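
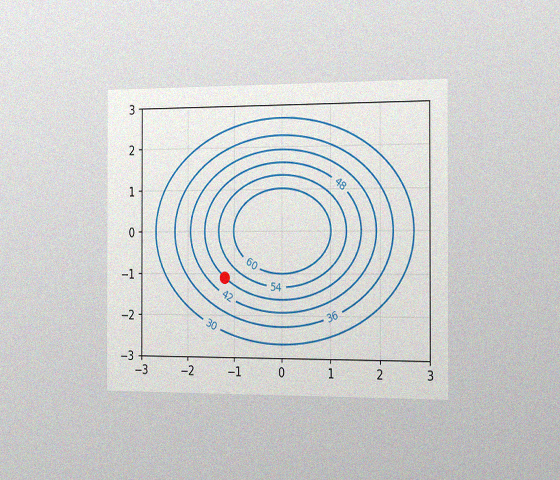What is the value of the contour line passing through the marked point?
48

The chart is viewed slightly from the right, with some photo noise. The marked point sits on the contour labelled 48.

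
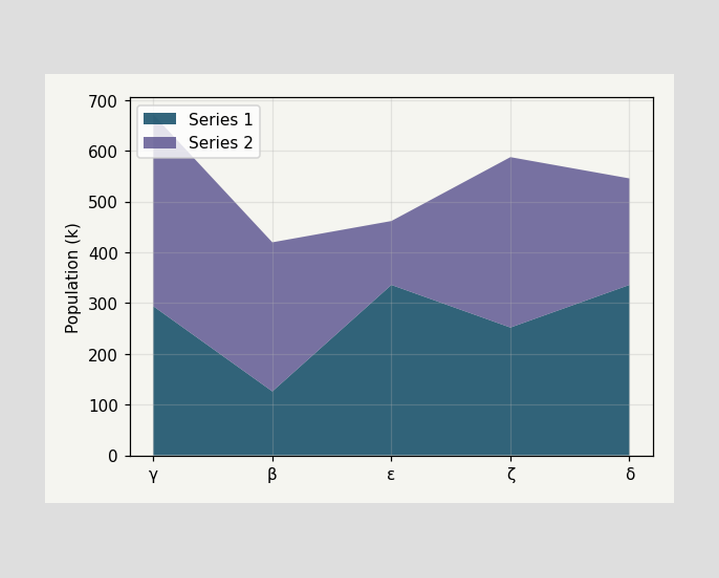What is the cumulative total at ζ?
The stacked total at ζ reaches 588k.

588k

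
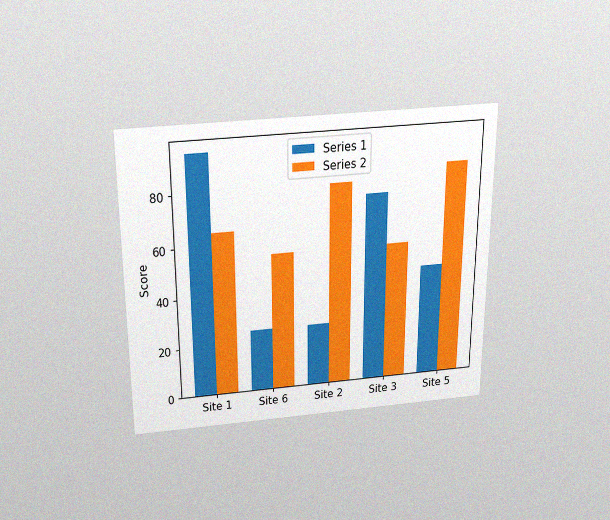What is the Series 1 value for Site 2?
25

The chart is viewed slightly from above, with some photo noise. The Series 1 bar at Site 2 reaches 25 on the y-axis.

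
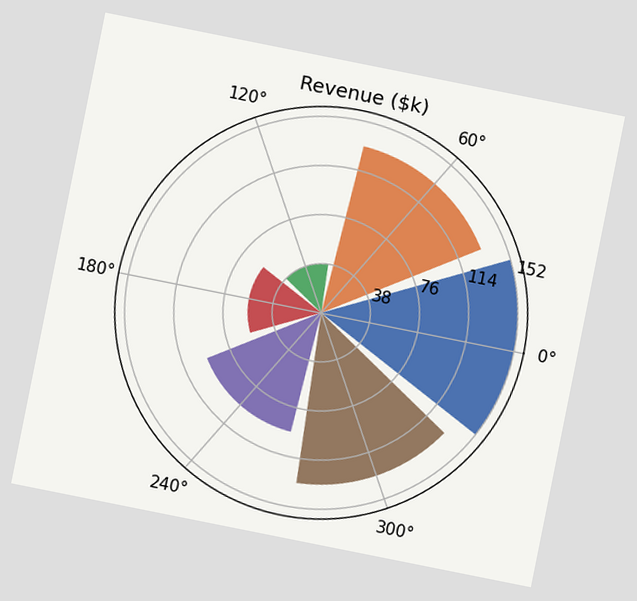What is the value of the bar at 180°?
$57k

The chart is tilted about 11° clockwise. The bar at 180° reaches $57k on the radial axis.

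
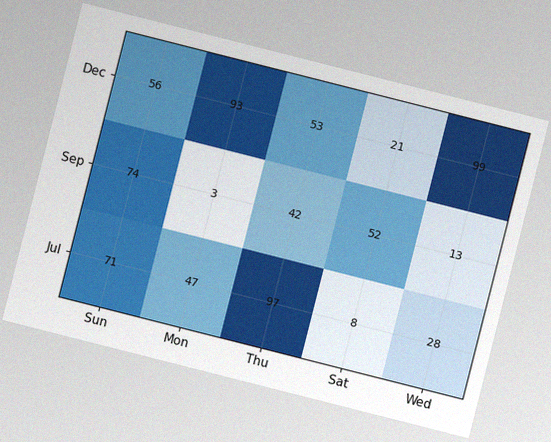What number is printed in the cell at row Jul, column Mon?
The chart is tilted about 14° clockwise, with some photo noise. The (Jul, Mon) cell reads 47.

47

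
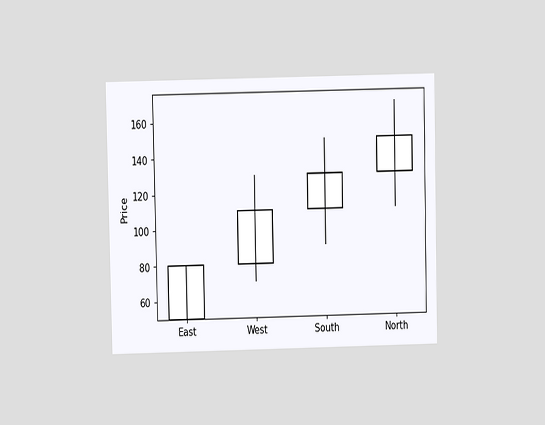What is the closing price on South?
The chart is viewed at a slight angle. The South candle closes at 130.

130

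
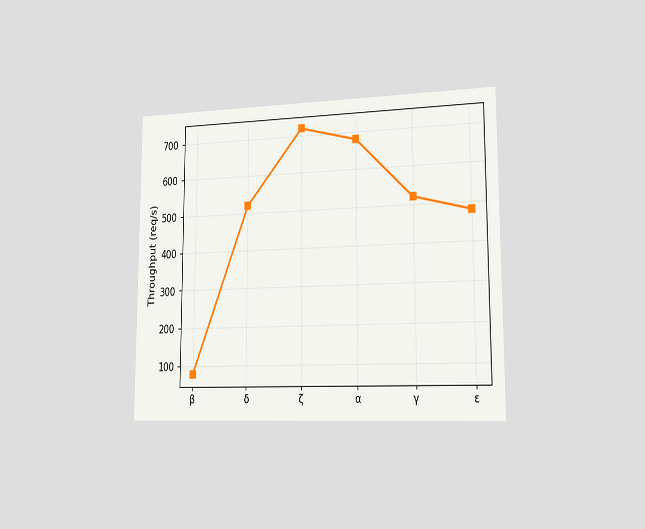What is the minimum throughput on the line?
80req/s

The chart is viewed slightly from the right. The lowest point is at β, and reading across to the y-axis gives 80req/s.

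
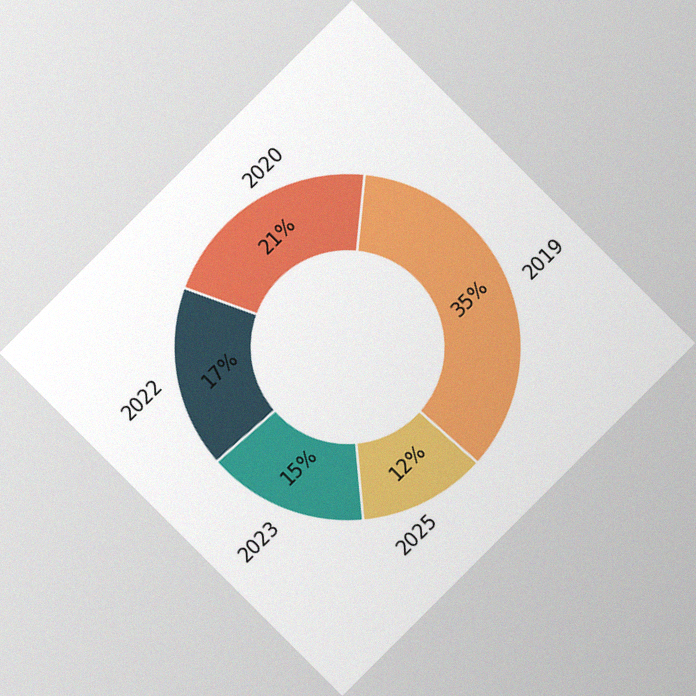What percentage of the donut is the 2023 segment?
15%

The chart is tilted about 45° counter-clockwise, with some photo noise. The 2023 segment takes up 15% of the ring.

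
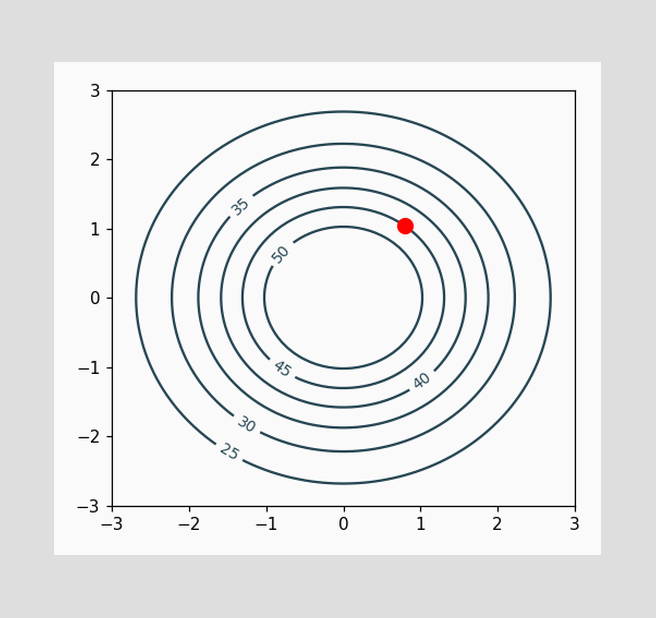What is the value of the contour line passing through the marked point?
45

The marked point sits on the contour labelled 45.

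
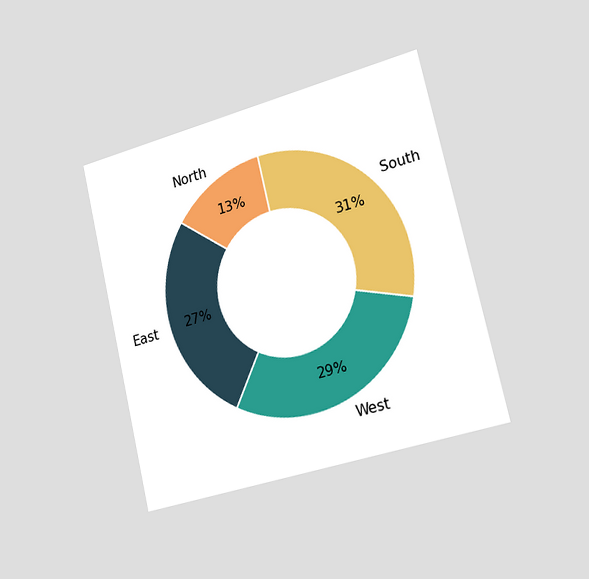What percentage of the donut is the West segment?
The chart is tilted about 13° counter-clockwise and viewed slightly from the right. The West segment takes up 29% of the ring.

29%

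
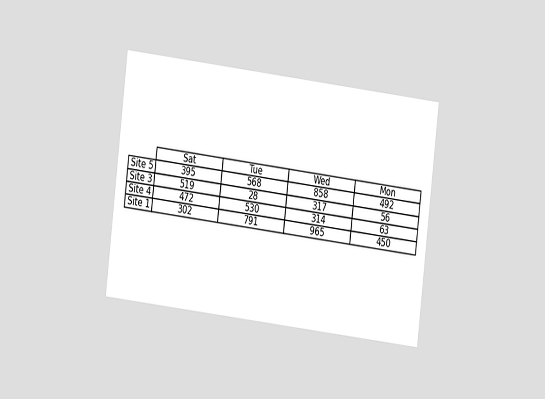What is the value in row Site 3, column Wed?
The chart is tilted about 7° clockwise and viewed at a slight angle. The (Site 3, Wed) cell reads 317.

317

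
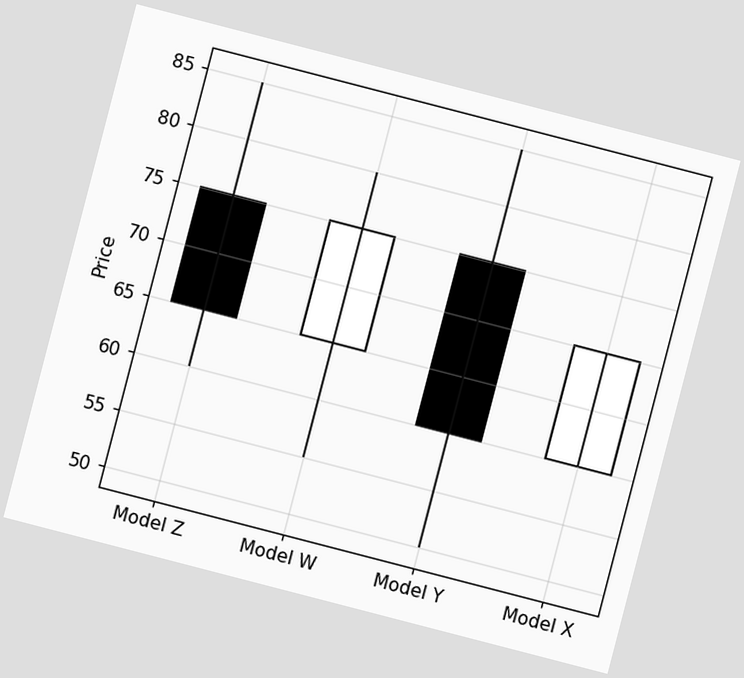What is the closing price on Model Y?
60

The chart is tilted about 15° clockwise. The Model Y candle closes at 60.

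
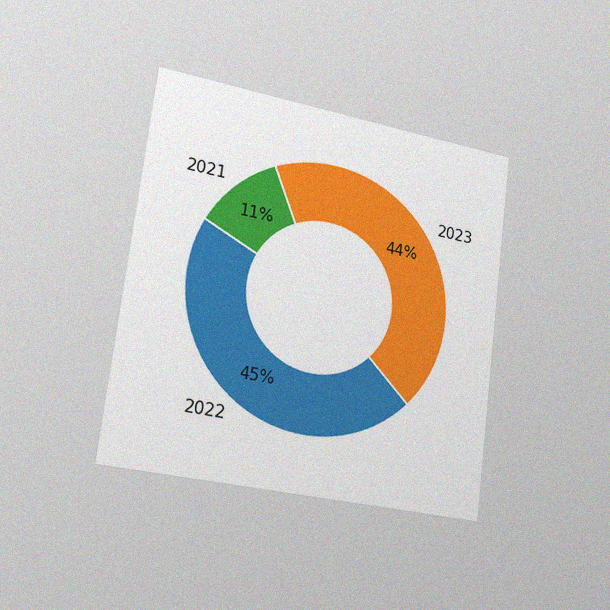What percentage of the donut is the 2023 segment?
44%

The chart is tilted about 7° clockwise and viewed slightly from the left, with some photo noise. The 2023 segment takes up 44% of the ring.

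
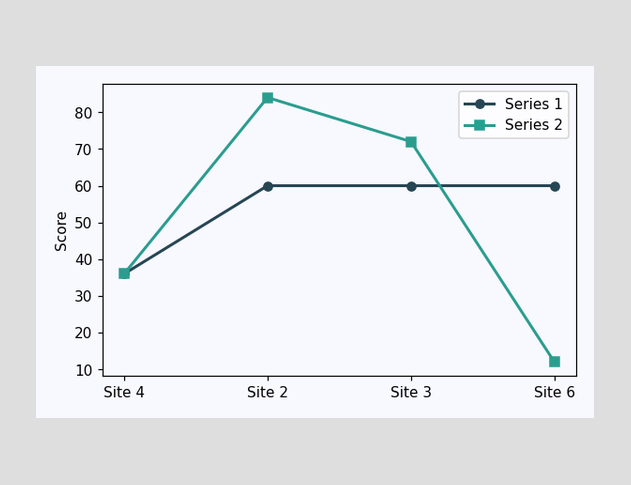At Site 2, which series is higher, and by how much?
At Site 2, Series 2 sits above the other line by 24.

Series 2, by 24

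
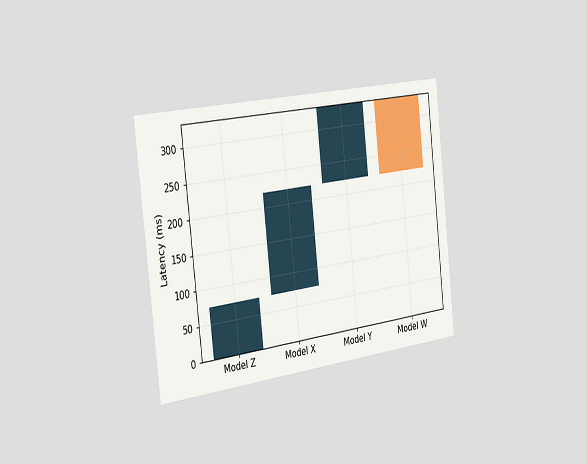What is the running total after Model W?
The chart is tilted about 6° counter-clockwise and viewed slightly from the left. After Model W the running total reaches 222ms.

222ms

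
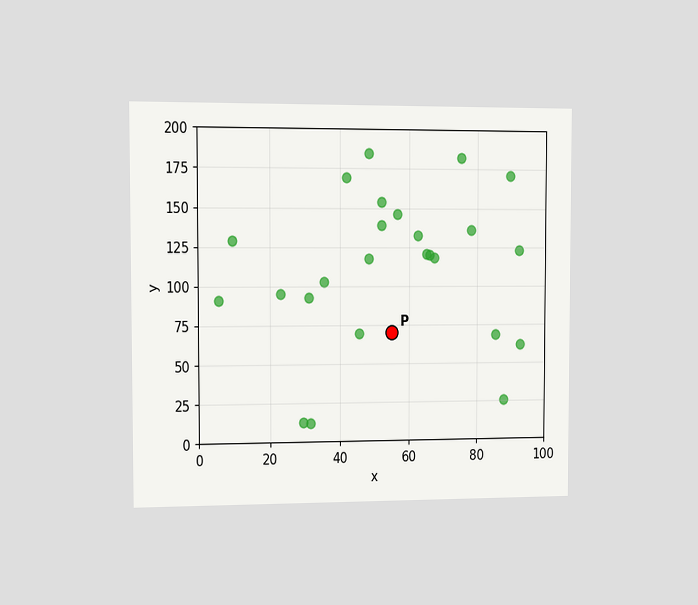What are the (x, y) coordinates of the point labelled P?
(55, 70)

The chart is viewed slightly from the left. Following the gridlines from P to each axis, P sits at (55, 70).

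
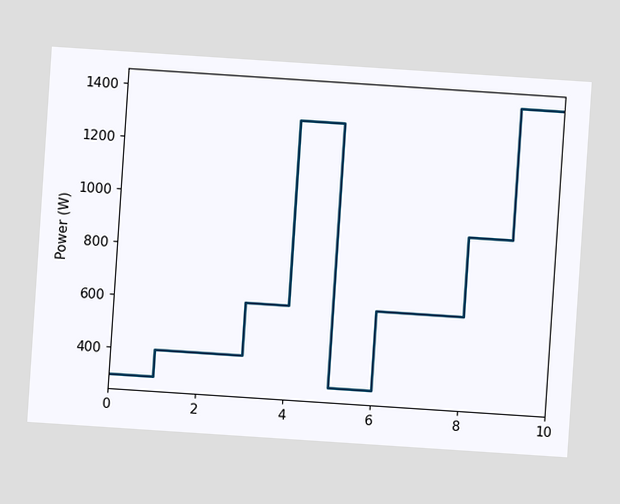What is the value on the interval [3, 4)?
600W

The chart is tilted about 4° clockwise. On [3, 4) the step sits at 600W.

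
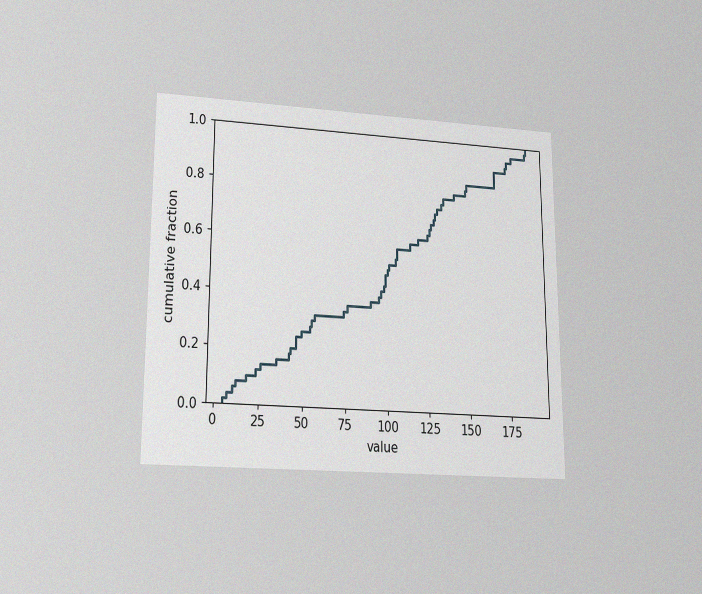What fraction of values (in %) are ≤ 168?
The chart is viewed at a slight angle, with some photo noise. At x=168 the ECDF step is at 90%.

90%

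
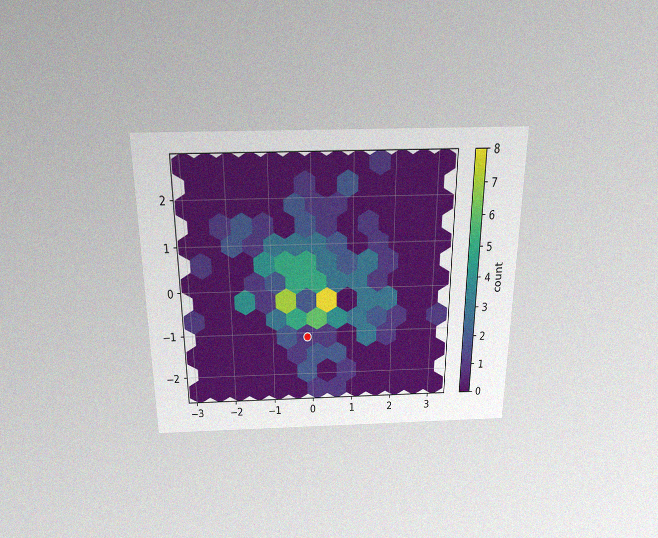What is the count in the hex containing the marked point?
1

The chart is viewed slightly from above, with some photo noise. The marked hex reads 1 on the colorbar.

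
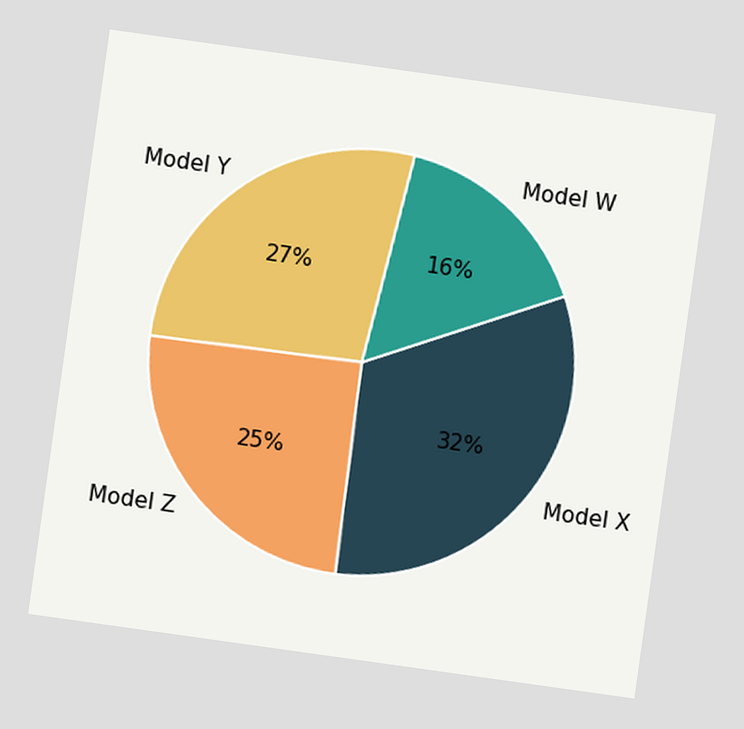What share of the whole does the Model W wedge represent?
The chart is tilted about 8° clockwise. The Model W slice takes up 16% of the pie.

16%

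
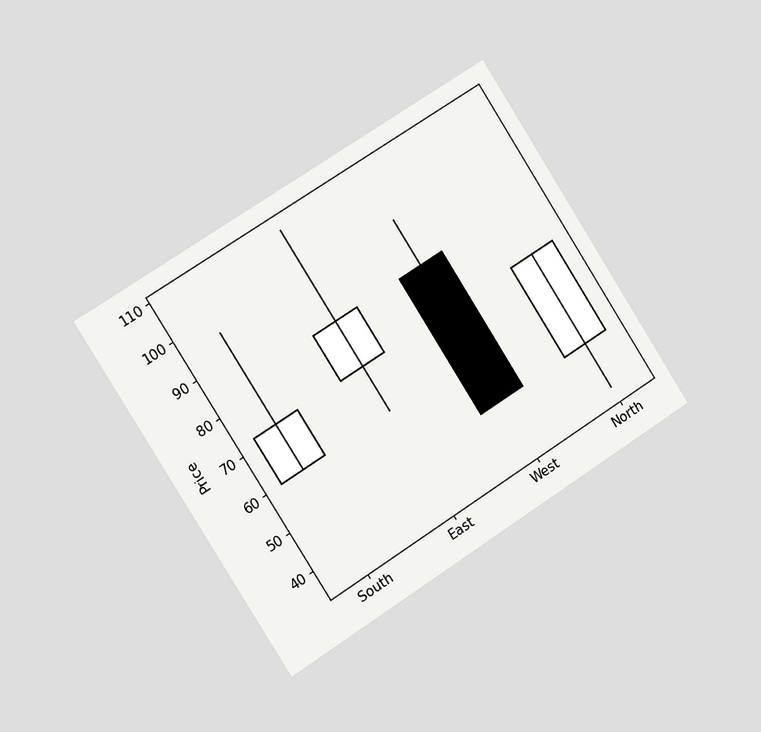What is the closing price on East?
84

The chart is tilted about 33° counter-clockwise and viewed slightly from the left. The East candle closes at 84.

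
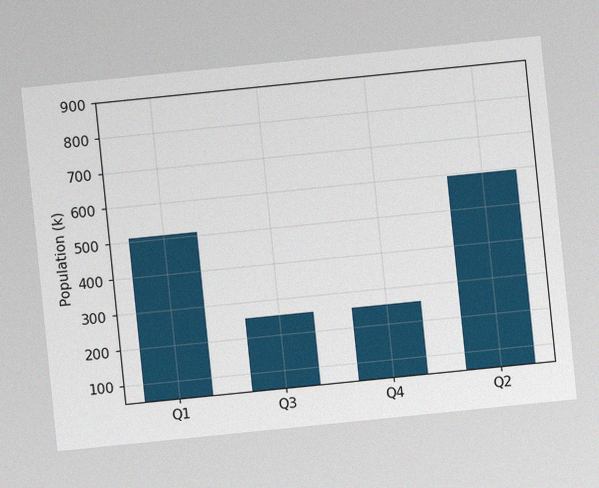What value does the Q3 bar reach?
255k

The chart is tilted about 6° counter-clockwise, with some photo noise. Reading along the chart's y-axis, the Q3 bar reaches 255k.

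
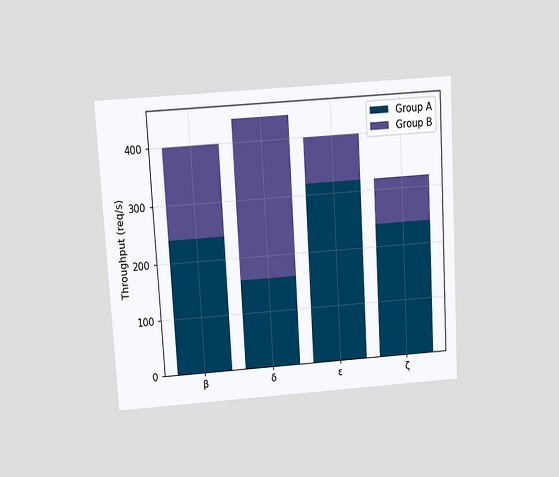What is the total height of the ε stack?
The chart is tilted about 3° counter-clockwise and viewed slightly from above. The ε stack's top reaches 400req/s on the y-axis.

400req/s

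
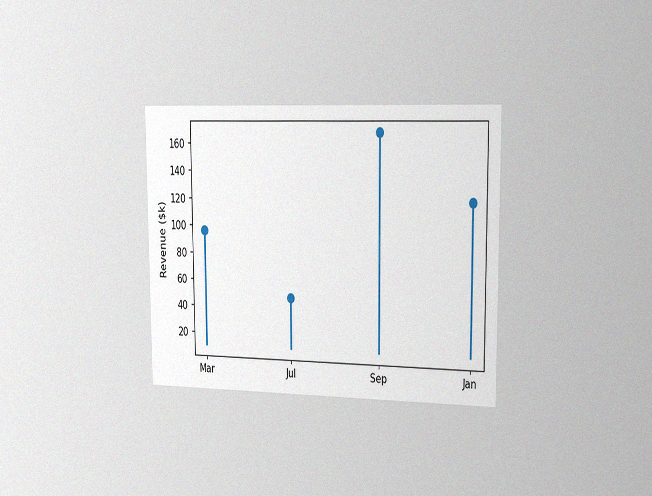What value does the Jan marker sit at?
$120k

The chart is viewed slightly from the right, with some photo noise. The Jan marker sits at $120k.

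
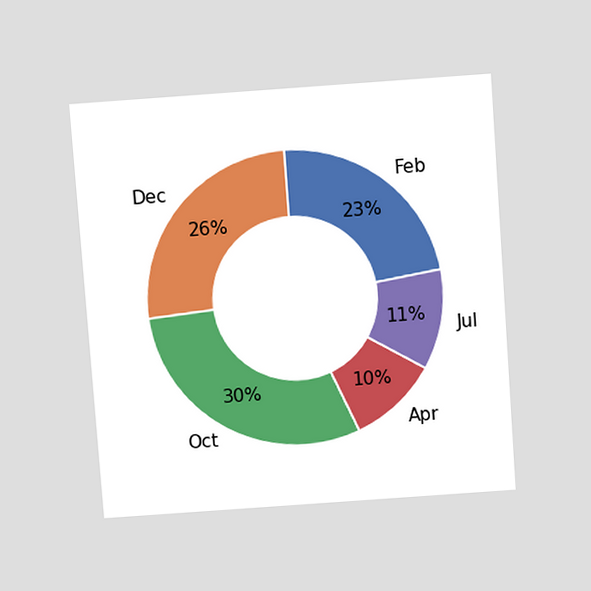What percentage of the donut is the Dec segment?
The chart is tilted about 4° counter-clockwise and viewed slightly from above. The Dec segment takes up 26% of the ring.

26%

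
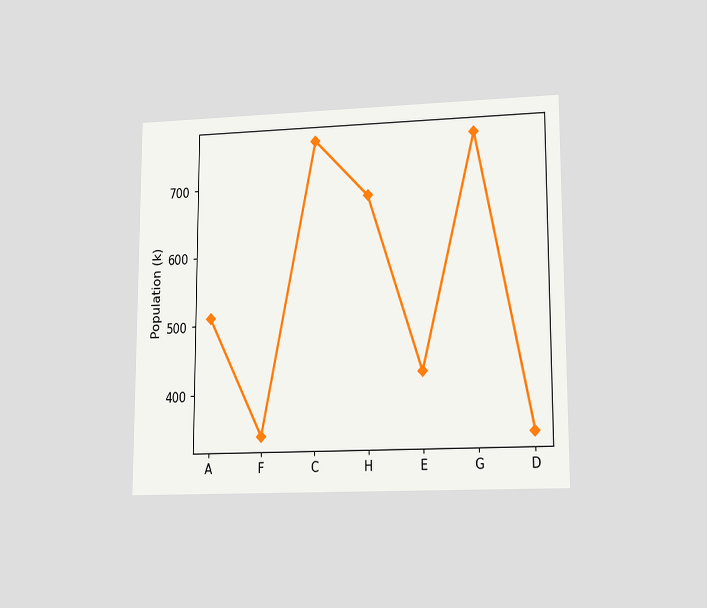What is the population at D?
The chart is viewed at a slight angle. At D, the line is at 340k.

340k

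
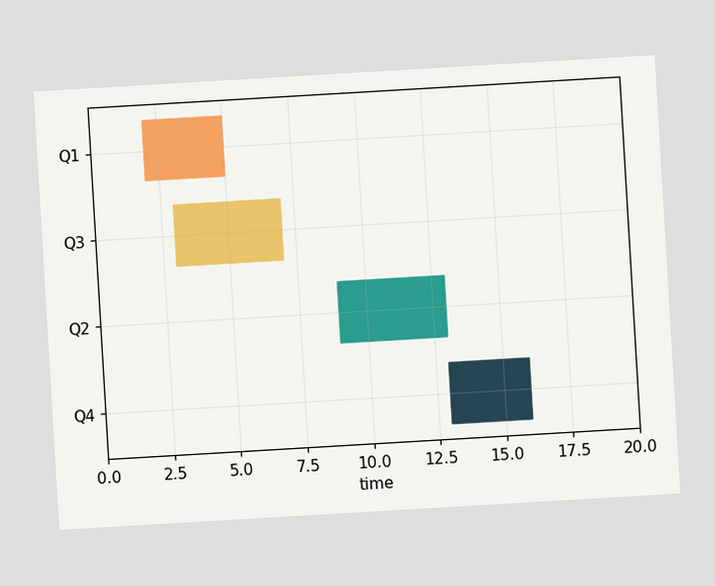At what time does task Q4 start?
The chart is tilted about 3° counter-clockwise. The Q4 bar begins at t=13.

13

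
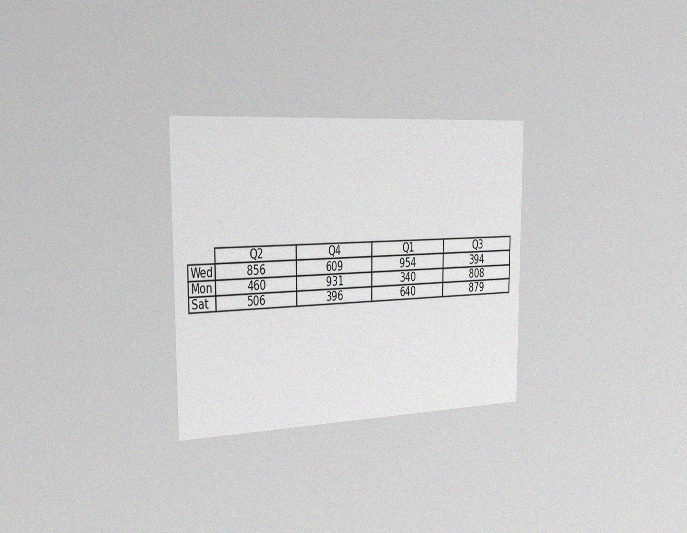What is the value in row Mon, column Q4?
The chart is viewed slightly from the left, with some photo noise. The (Mon, Q4) cell reads 931.

931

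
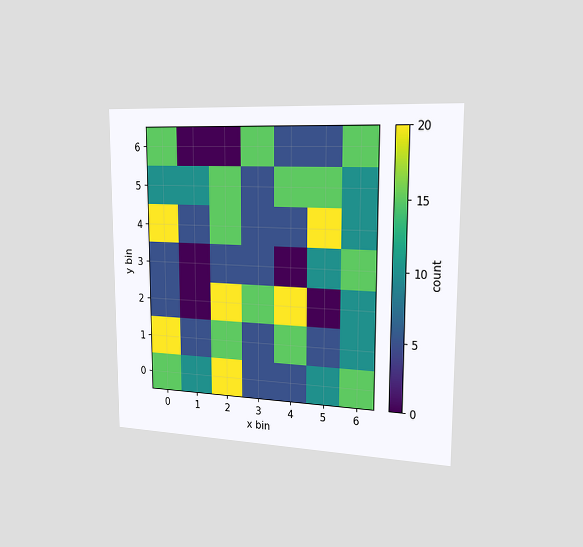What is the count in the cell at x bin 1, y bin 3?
The chart is viewed slightly from the right. Matching the cell (1, 3) against the colorbar gives 0.

0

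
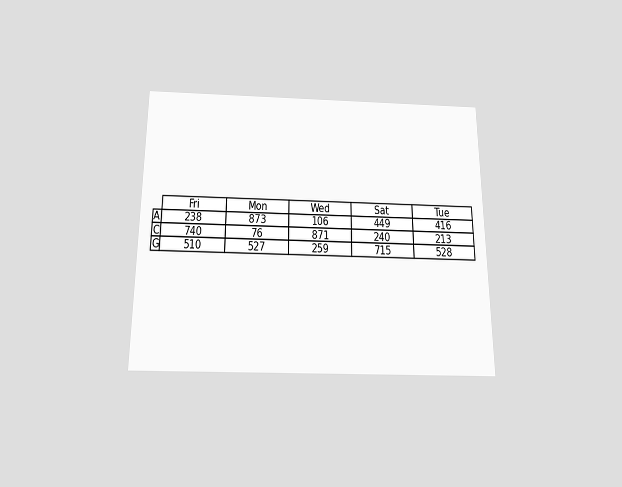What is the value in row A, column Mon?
The chart is viewed slightly from below. The (A, Mon) cell reads 873.

873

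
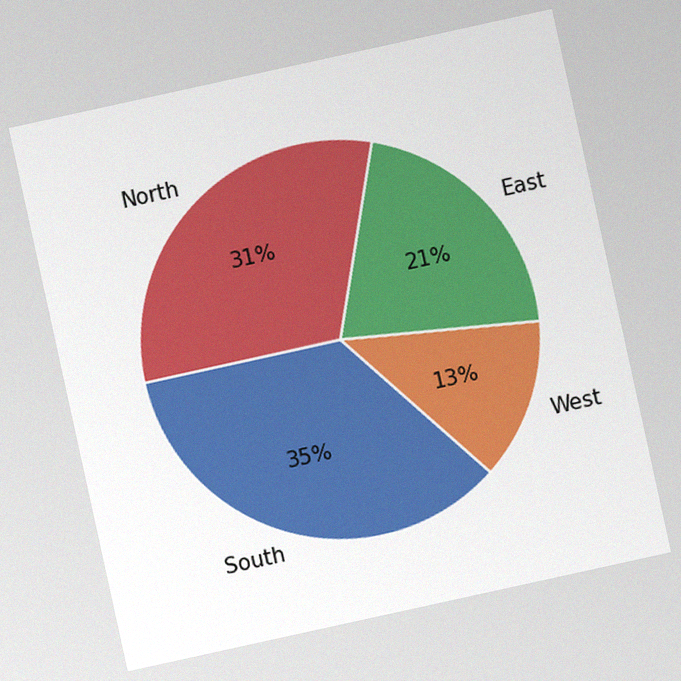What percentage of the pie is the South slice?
The chart is tilted about 12° counter-clockwise, with some photo noise. The South slice takes up 35% of the pie.

35%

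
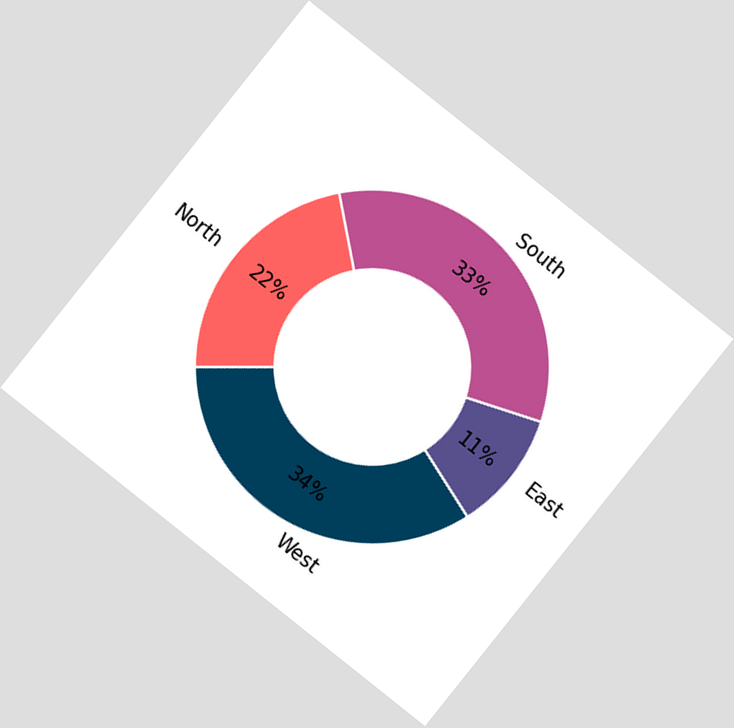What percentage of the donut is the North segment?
The chart is tilted about 39° clockwise. The North segment takes up 22% of the ring.

22%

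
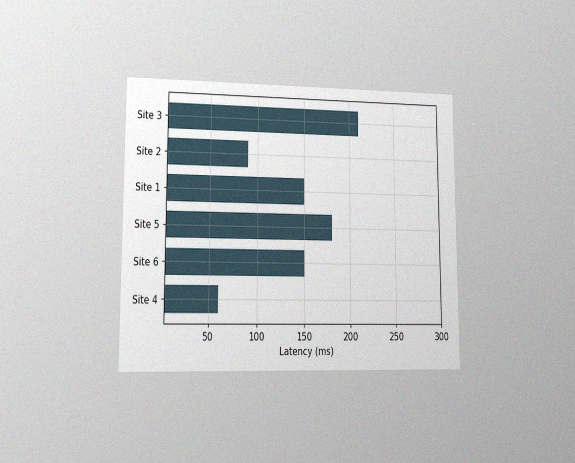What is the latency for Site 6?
150ms

The chart is viewed at a slight angle, with some photo noise. Reading along the chart's x-axis, the Site 6 bar reaches 150ms.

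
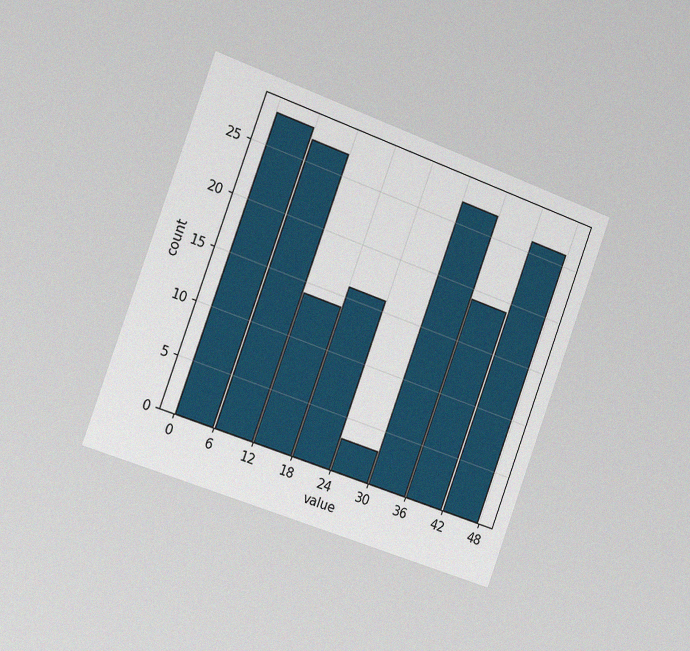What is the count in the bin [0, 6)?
28

The chart is tilted about 20° clockwise and viewed slightly from the left, with some photo noise. The [0, 6) bin has height 28.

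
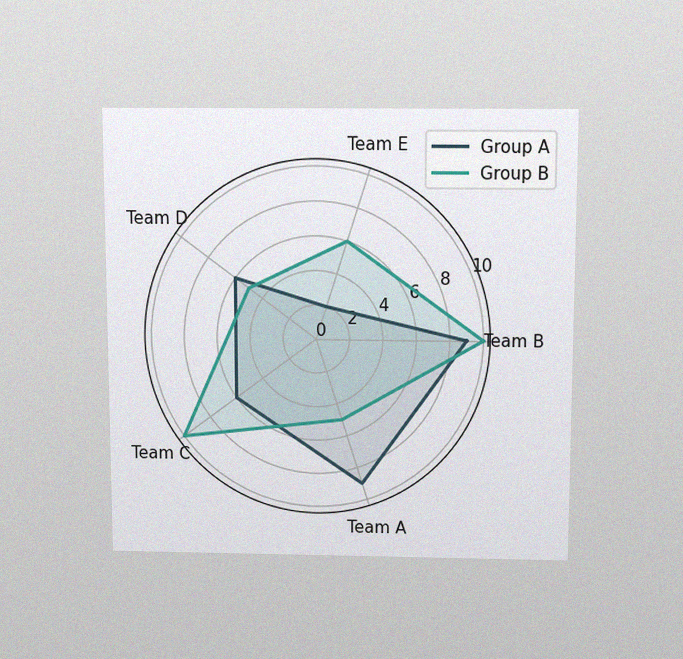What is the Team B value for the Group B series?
The chart is viewed slightly from above, with some photo noise. On the Team B axis, Group B reaches 10.

10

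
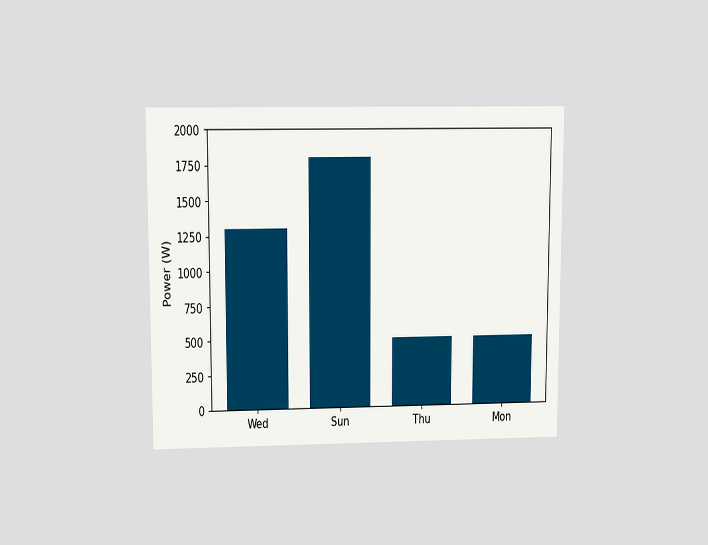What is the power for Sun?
1800W

The chart is viewed slightly from above. Reading along the chart's y-axis, the Sun bar reaches 1800W.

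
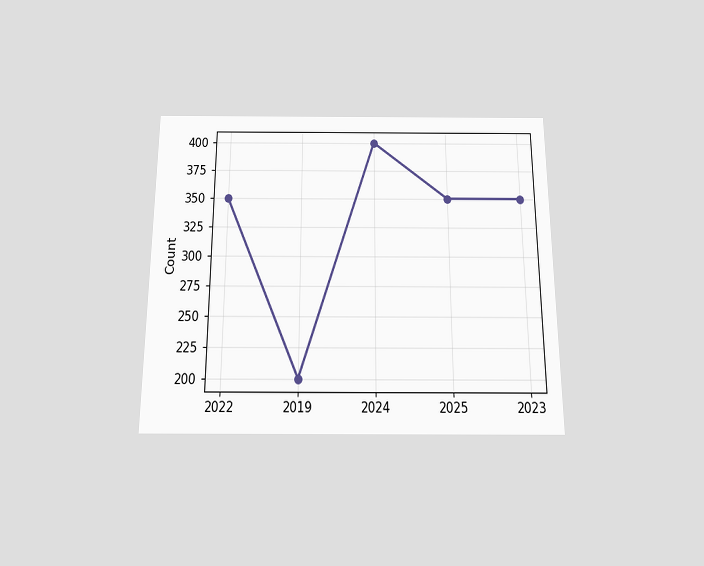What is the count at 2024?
The chart is viewed slightly from below. At 2024, the line is at 400.

400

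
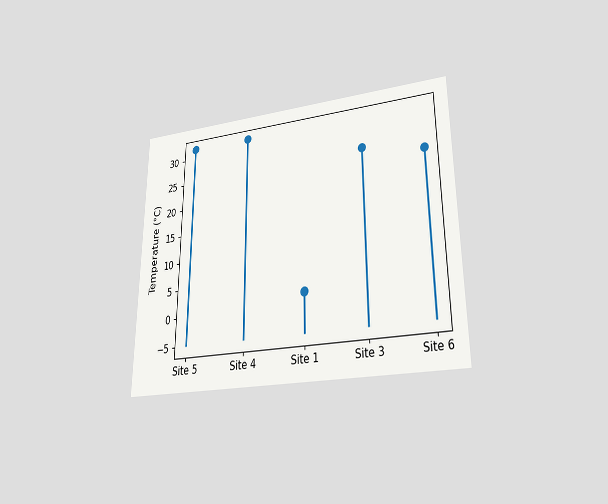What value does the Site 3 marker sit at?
The chart is viewed at a slight angle. The Site 3 marker sits at 26°C.

26°C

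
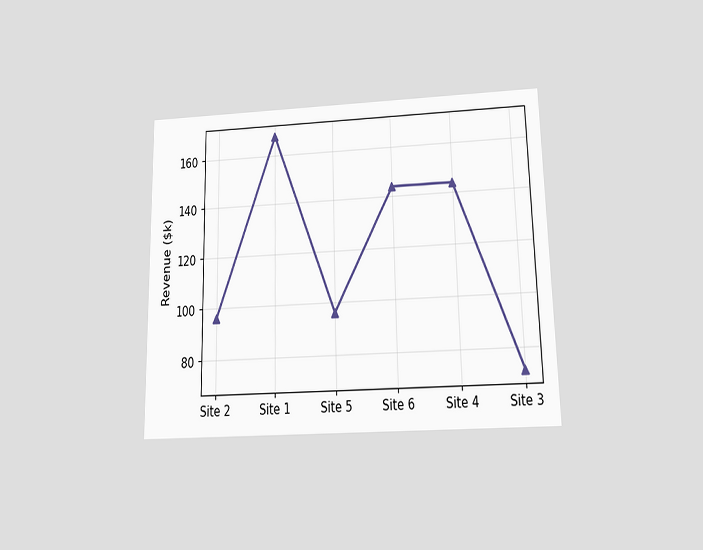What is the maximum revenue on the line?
$168k

The chart is viewed slightly from below. The highest point is at Site 1, and reading across to the y-axis gives $168k.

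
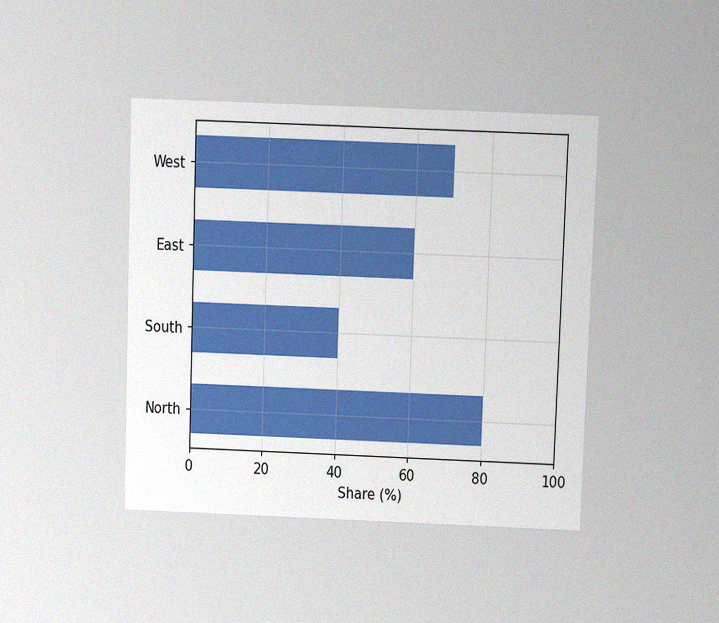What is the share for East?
60%

The chart is tilted about 2° clockwise and viewed at a slight angle, with some photo noise. Reading along the chart's x-axis, the East bar reaches 60%.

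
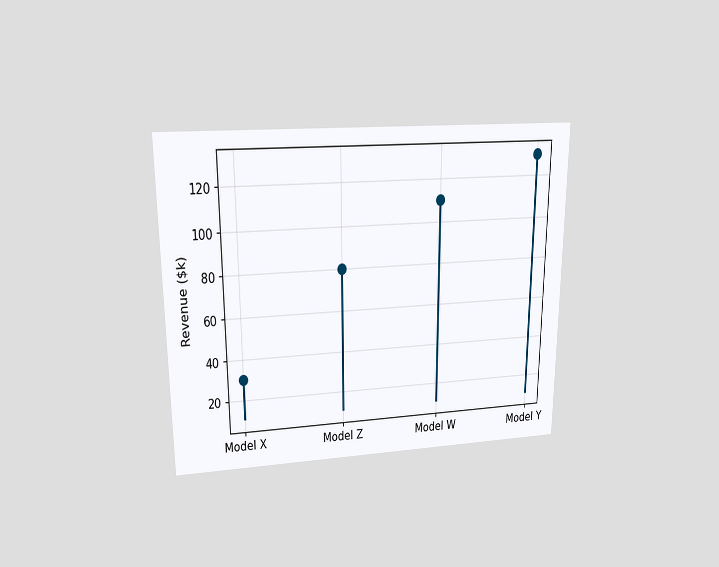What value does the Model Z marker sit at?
The chart is viewed slightly from above. The Model Z marker sits at $80k.

$80k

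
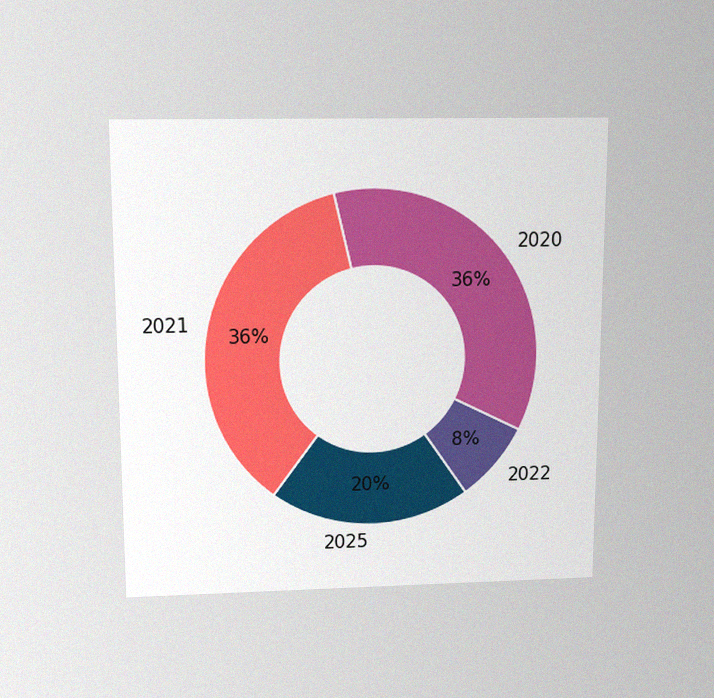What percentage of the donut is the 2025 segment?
20%

The chart is viewed slightly from above, with some photo noise. The 2025 segment takes up 20% of the ring.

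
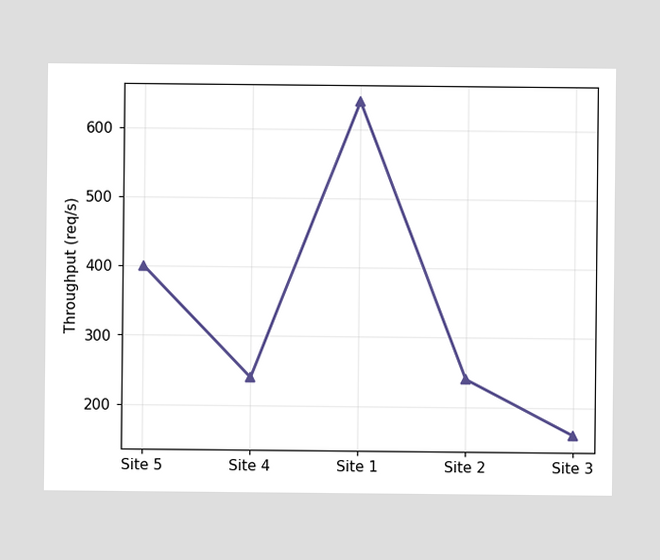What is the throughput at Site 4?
At Site 4, the line is at 240req/s.

240req/s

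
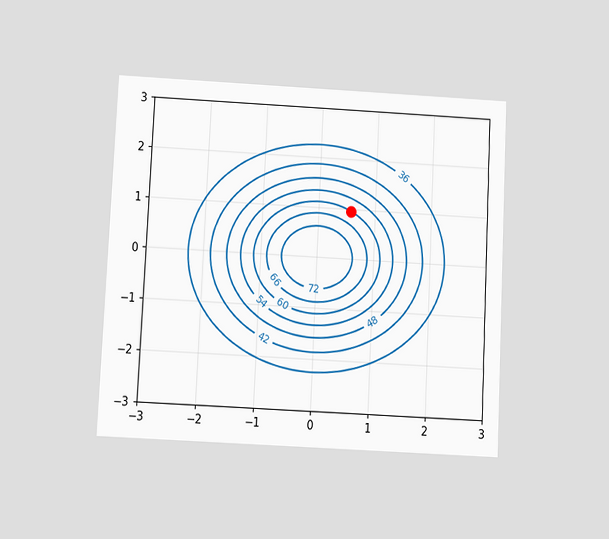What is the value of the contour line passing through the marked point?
The chart is tilted about 3° clockwise and viewed slightly from below. The marked point sits on the contour labelled 60.

60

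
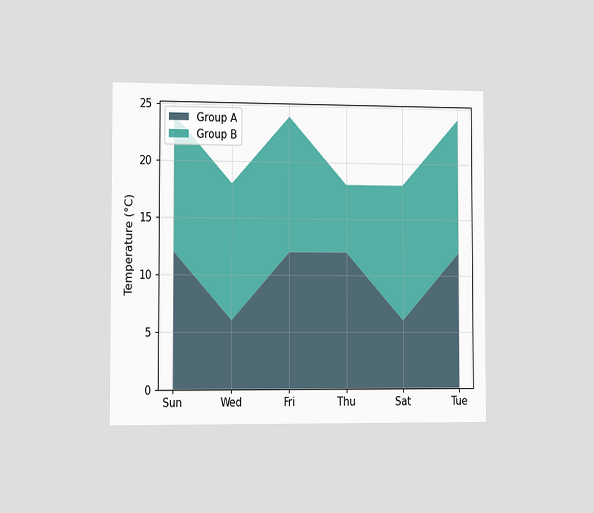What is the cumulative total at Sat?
The chart is viewed slightly from the left. The stacked total at Sat reaches 18°C.

18°C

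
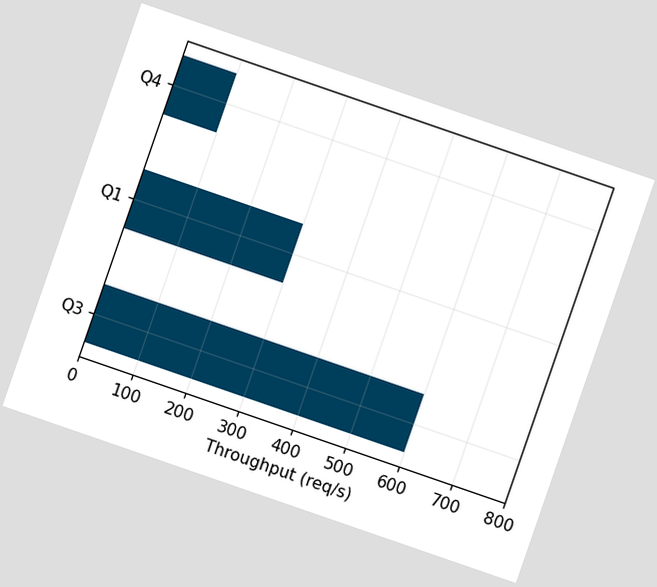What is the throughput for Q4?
100req/s

The chart is tilted about 19° clockwise. Reading along the chart's x-axis, the Q4 bar reaches 100req/s.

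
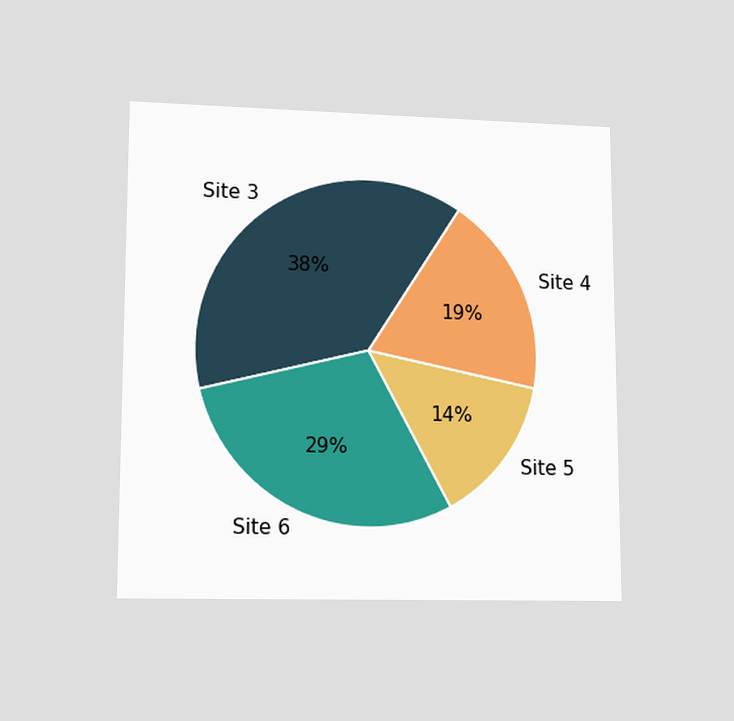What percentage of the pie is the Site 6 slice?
The chart is viewed at a slight angle. The Site 6 slice takes up 29% of the pie.

29%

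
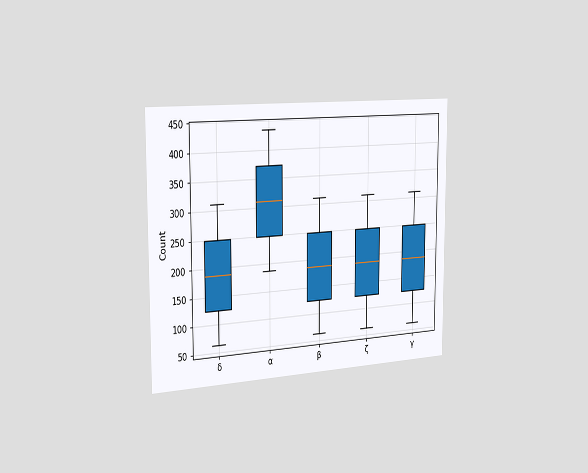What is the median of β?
186

The chart is viewed slightly from the left. The median line in the β box sits at 186.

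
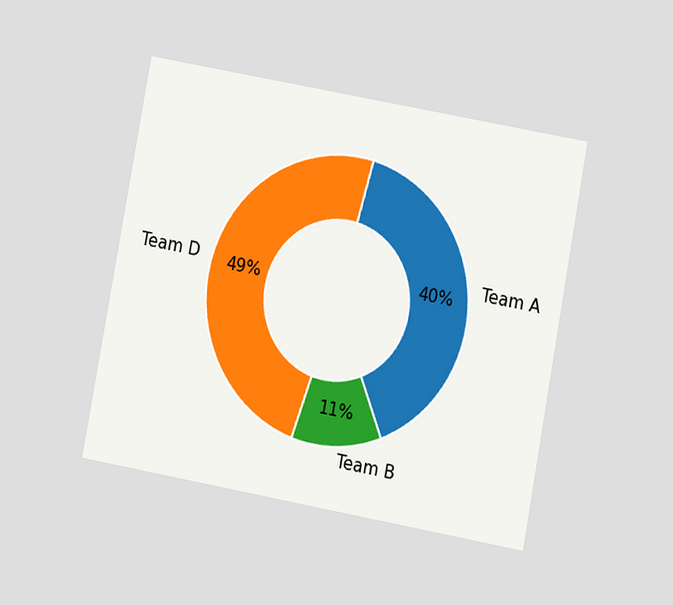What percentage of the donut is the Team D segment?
49%

The chart is tilted about 10° clockwise and viewed at a slight angle. The Team D segment takes up 49% of the ring.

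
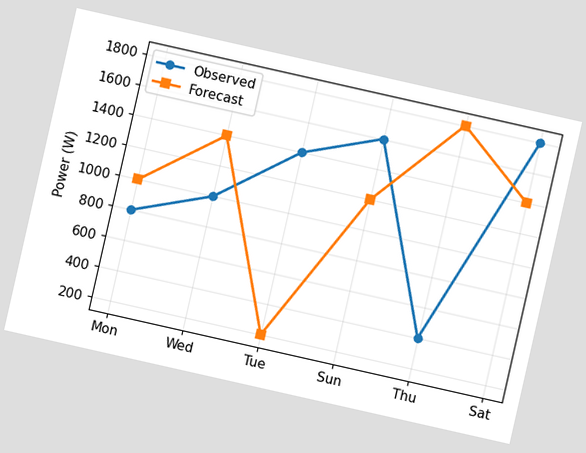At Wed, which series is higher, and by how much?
The chart is tilted about 13° clockwise. At Wed, Forecast sits above the other line by 400W.

Forecast, by 400W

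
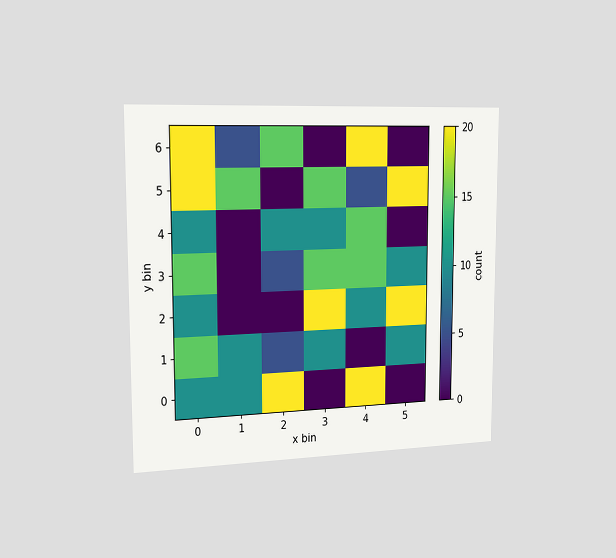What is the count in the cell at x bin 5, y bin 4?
0

The chart is viewed slightly from the left. Matching the cell (5, 4) against the colorbar gives 0.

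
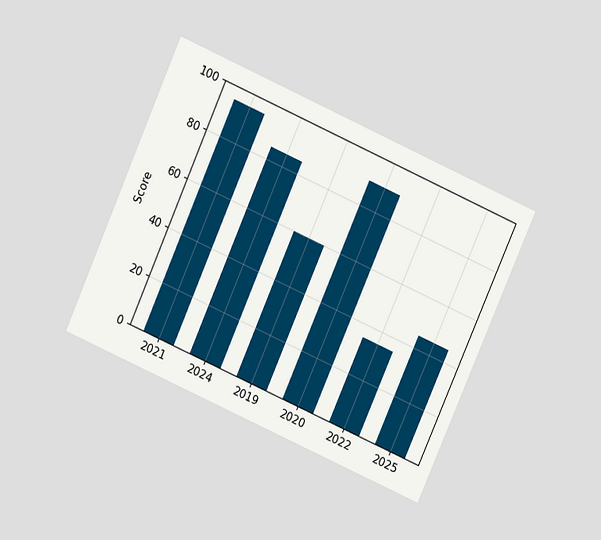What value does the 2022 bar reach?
35

The chart is tilted about 24° clockwise and viewed at a slight angle. Reading along the chart's y-axis, the 2022 bar reaches 35.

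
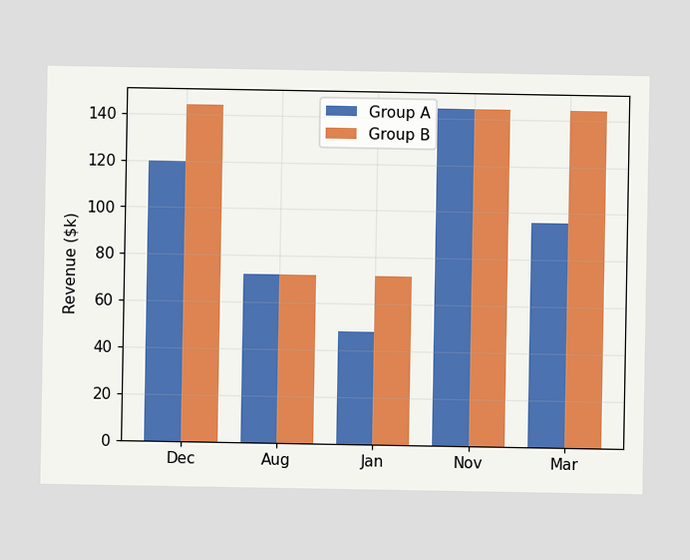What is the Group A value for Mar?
The Group A bar at Mar reaches $96k on the y-axis.

$96k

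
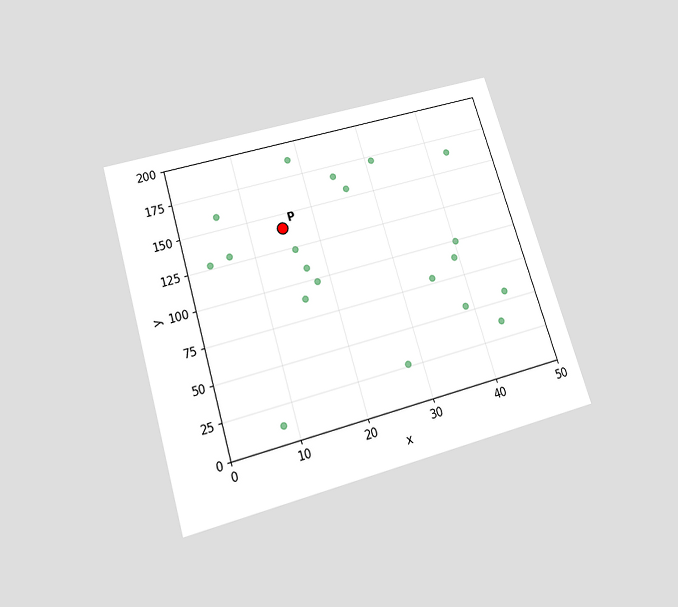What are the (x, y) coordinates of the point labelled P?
(15, 140)

The chart is tilted about 17° counter-clockwise and viewed slightly from below. Following the gridlines from P to each axis, P sits at (15, 140).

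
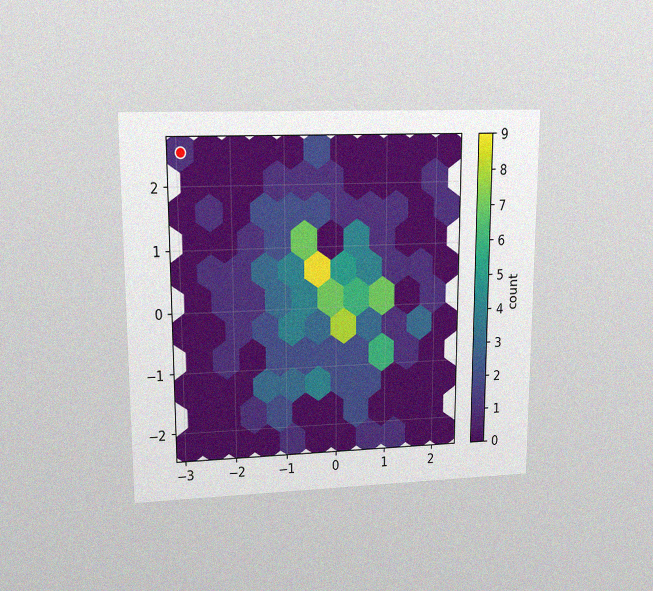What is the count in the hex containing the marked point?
1

The chart is viewed at a slight angle, with some photo noise. The marked hex reads 1 on the colorbar.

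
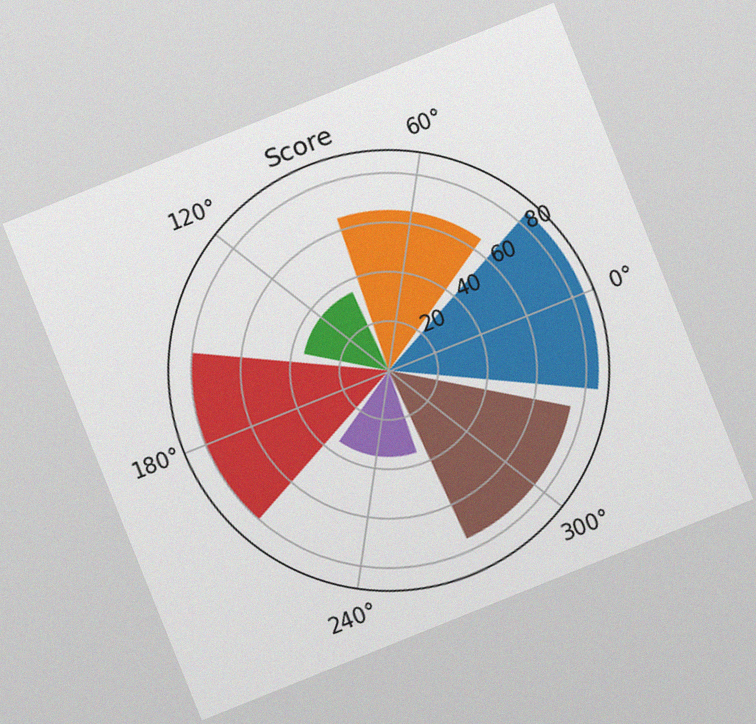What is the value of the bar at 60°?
65

The chart is tilted about 22° counter-clockwise, with some photo noise. The bar at 60° reaches 65 on the radial axis.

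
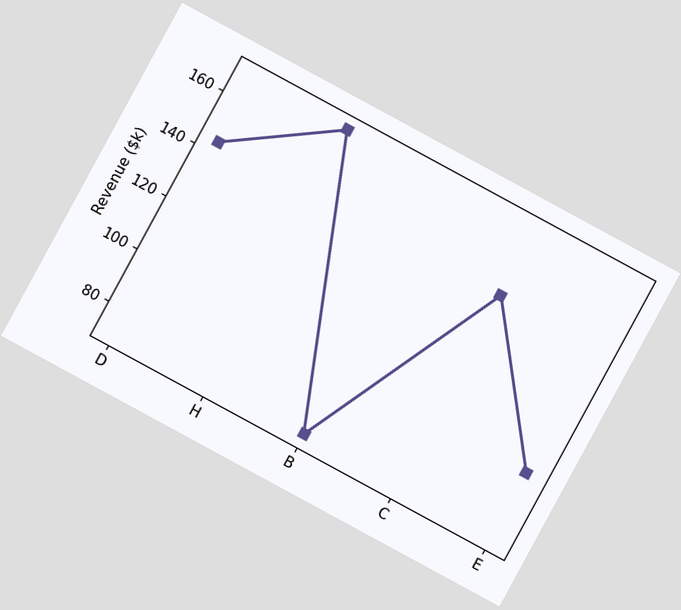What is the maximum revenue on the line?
The chart is tilted about 29° clockwise. The highest point is at H, and reading across to the y-axis gives $168k.

$168k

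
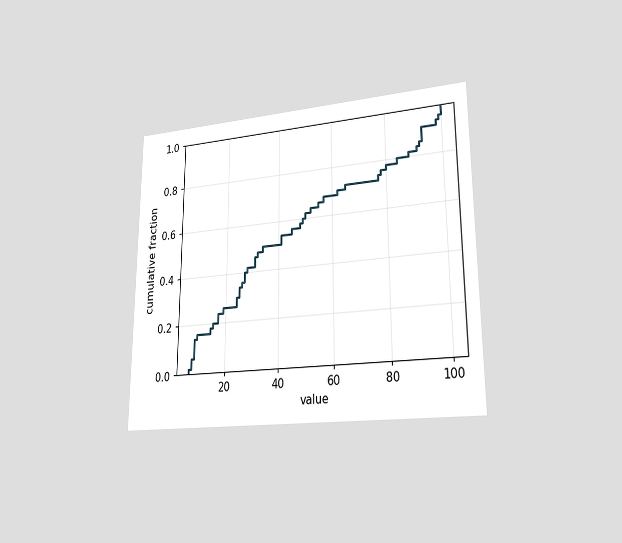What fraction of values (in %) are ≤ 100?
100%

The chart is viewed at a slight angle. At x=100 the ECDF step is at 100%.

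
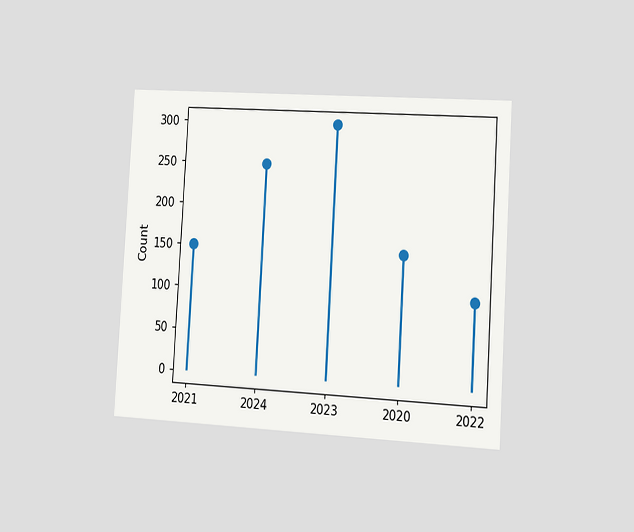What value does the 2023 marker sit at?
300

The chart is tilted about 3° clockwise and viewed slightly from the right. The 2023 marker sits at 300.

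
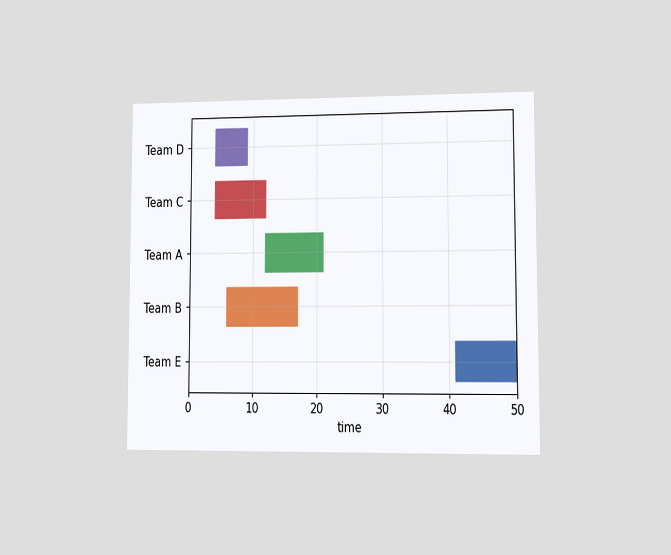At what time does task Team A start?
12

The chart is viewed at a slight angle. The Team A bar begins at t=12.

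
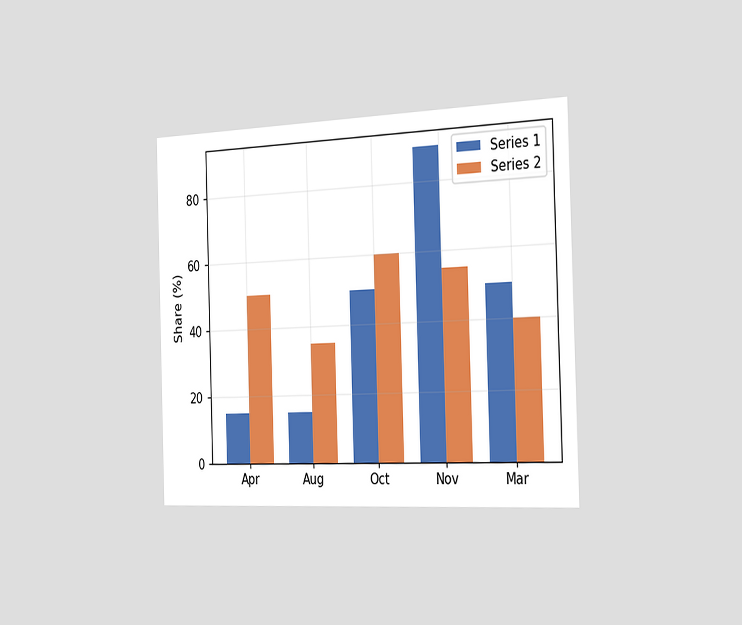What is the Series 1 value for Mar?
50%

The chart is viewed slightly from the right. The Series 1 bar at Mar reaches 50% on the y-axis.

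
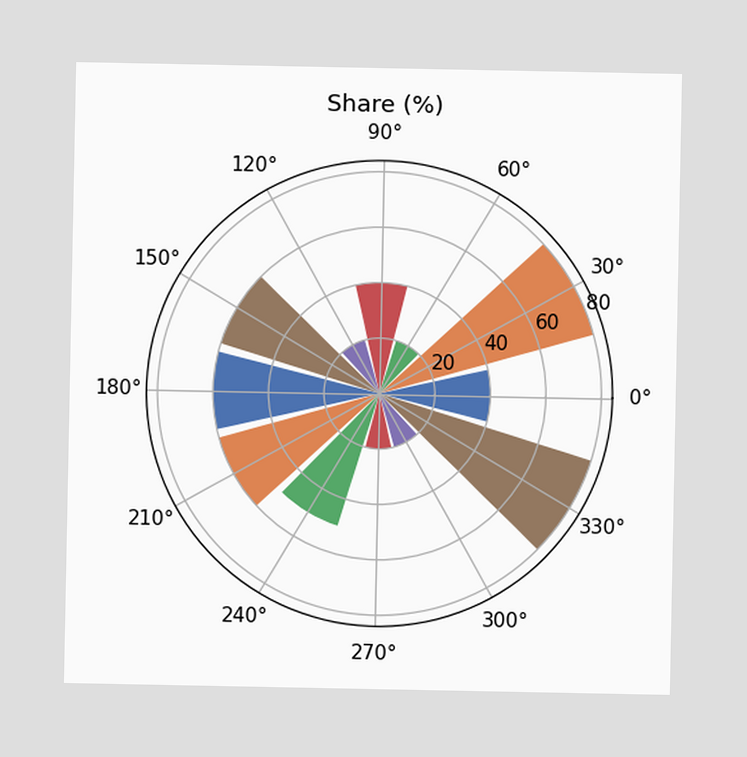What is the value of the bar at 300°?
The bar at 300° reaches 20% on the radial axis.

20%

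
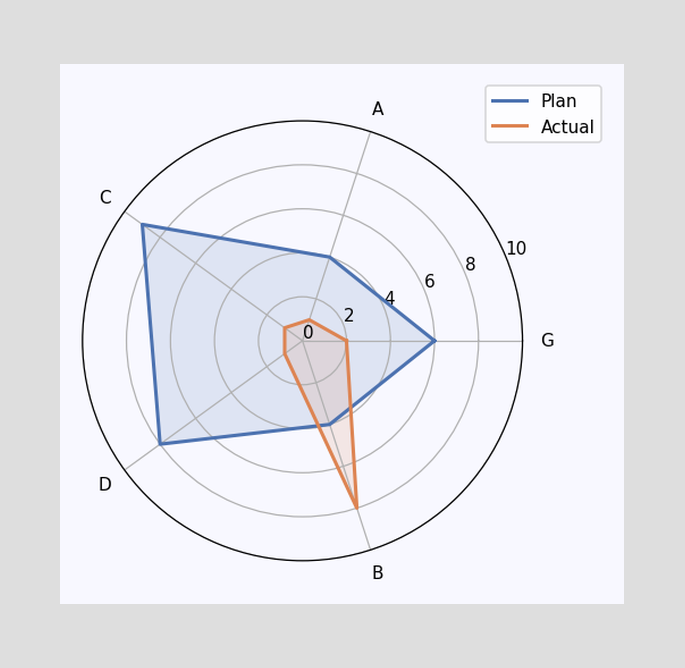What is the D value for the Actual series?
On the D axis, Actual reaches 1.

1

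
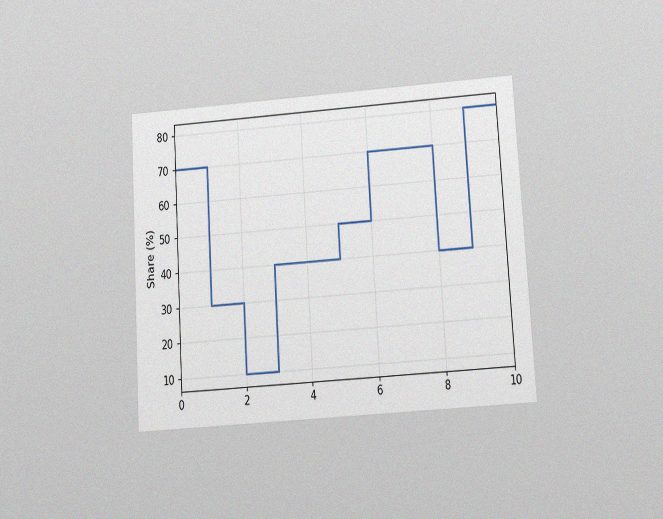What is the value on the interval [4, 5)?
40%

The chart is tilted about 4° counter-clockwise and viewed at a slight angle, with some photo noise. On [4, 5) the step sits at 40%.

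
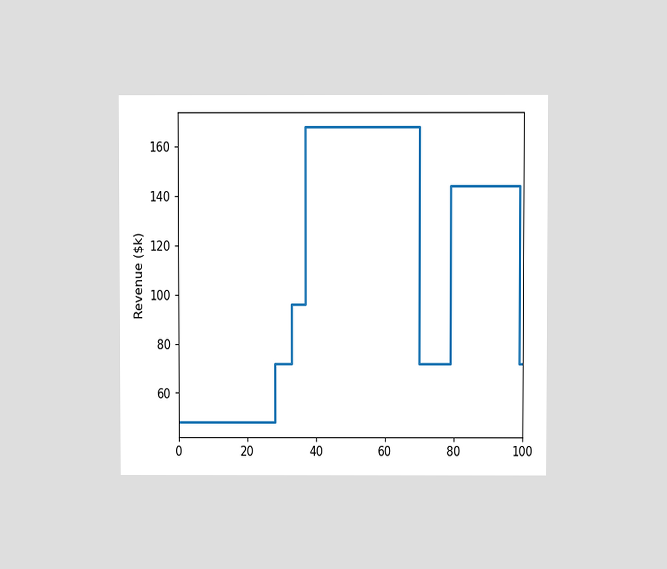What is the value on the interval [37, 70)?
$168k

The chart is viewed at a slight angle. On [37, 70) the step sits at $168k.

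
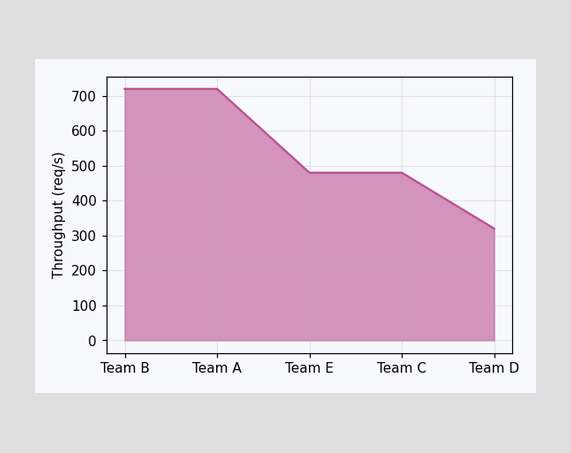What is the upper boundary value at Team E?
At Team E the upper boundary is at 480req/s.

480req/s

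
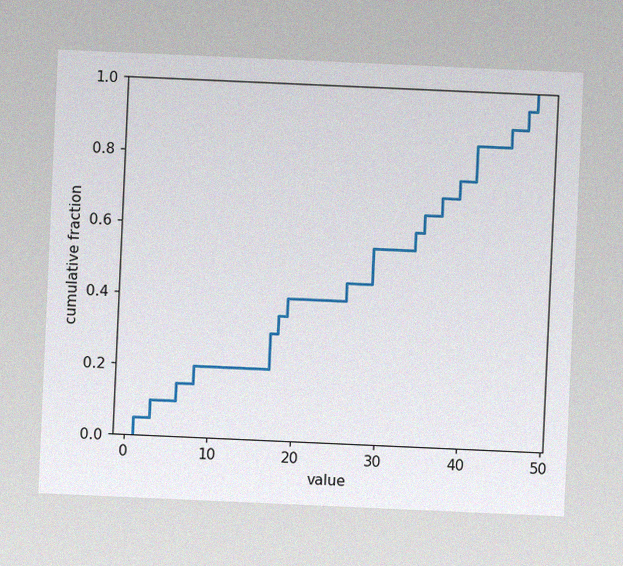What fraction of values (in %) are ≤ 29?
The chart is tilted about 3° clockwise, with some photo noise. At x=29 the ECDF step is at 55%.

55%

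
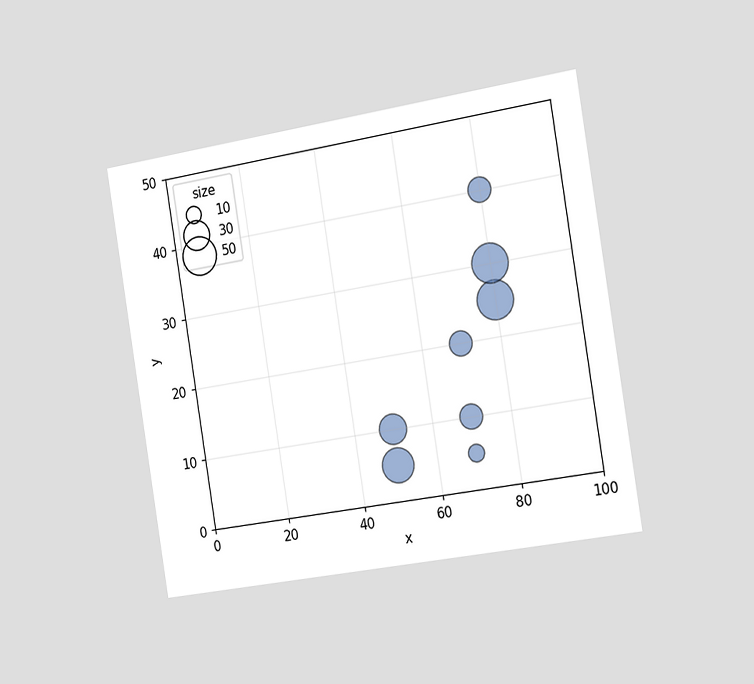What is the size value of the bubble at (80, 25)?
The chart is tilted about 9° counter-clockwise and viewed slightly from the right. Matching the bubble at (80, 25) against the size legend gives 50.

50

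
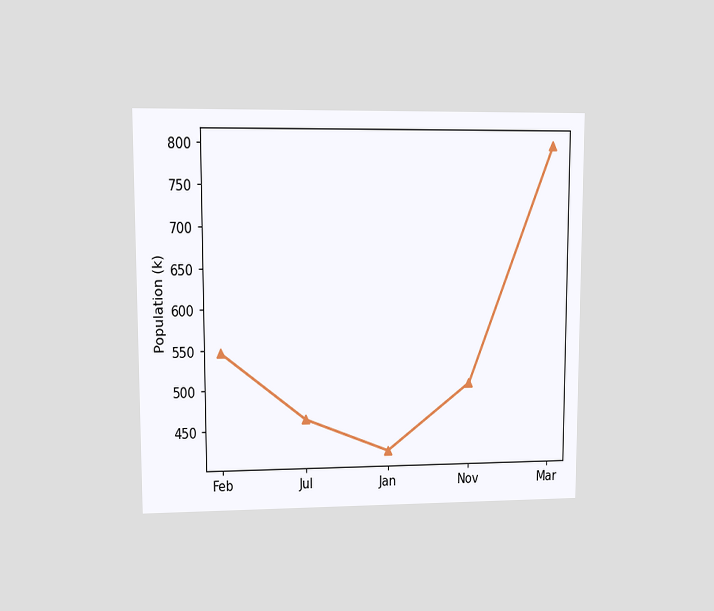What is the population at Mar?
798k

The chart is viewed at a slight angle. At Mar, the line is at 798k.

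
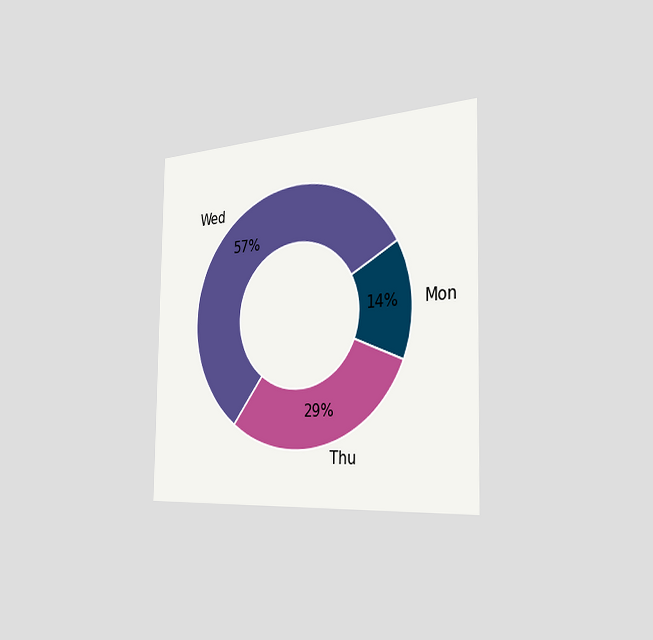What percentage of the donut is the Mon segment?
14%

The chart is viewed slightly from the right. The Mon segment takes up 14% of the ring.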